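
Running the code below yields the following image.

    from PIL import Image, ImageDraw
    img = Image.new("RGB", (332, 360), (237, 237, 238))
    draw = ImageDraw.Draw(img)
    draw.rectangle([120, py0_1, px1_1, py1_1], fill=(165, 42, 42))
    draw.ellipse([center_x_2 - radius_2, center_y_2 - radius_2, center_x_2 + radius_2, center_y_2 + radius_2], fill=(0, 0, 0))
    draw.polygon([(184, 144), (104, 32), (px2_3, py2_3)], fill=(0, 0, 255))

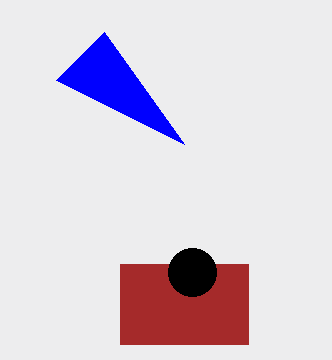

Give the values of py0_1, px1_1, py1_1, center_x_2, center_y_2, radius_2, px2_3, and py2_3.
py0_1 = 264; px1_1 = 248; py1_1 = 344; center_x_2 = 192; center_y_2 = 272; radius_2 = 24; px2_3 = 56; py2_3 = 80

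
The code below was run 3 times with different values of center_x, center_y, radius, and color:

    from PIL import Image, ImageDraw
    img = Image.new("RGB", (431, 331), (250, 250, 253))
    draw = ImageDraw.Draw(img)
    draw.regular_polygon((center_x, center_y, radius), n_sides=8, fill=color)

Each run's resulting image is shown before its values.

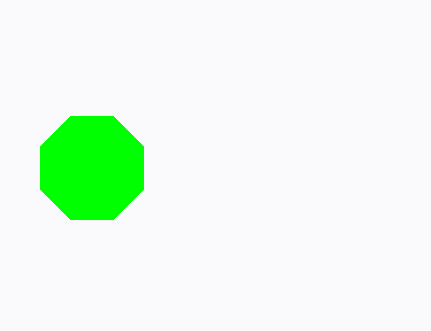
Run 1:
center_x = 92
center_y = 168
radius = 56
color = 'lime'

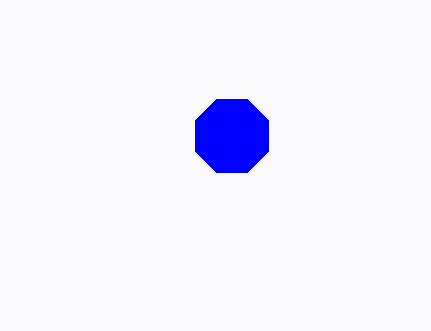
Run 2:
center_x = 232
center_y = 136
radius = 40
color = 'blue'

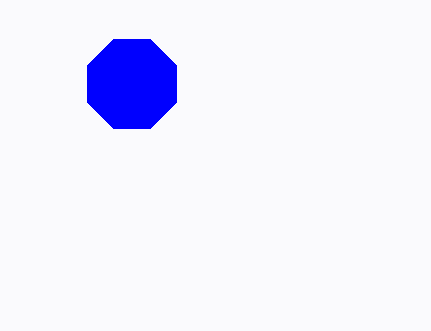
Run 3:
center_x = 132, center_y = 84, radius = 48, color = 'blue'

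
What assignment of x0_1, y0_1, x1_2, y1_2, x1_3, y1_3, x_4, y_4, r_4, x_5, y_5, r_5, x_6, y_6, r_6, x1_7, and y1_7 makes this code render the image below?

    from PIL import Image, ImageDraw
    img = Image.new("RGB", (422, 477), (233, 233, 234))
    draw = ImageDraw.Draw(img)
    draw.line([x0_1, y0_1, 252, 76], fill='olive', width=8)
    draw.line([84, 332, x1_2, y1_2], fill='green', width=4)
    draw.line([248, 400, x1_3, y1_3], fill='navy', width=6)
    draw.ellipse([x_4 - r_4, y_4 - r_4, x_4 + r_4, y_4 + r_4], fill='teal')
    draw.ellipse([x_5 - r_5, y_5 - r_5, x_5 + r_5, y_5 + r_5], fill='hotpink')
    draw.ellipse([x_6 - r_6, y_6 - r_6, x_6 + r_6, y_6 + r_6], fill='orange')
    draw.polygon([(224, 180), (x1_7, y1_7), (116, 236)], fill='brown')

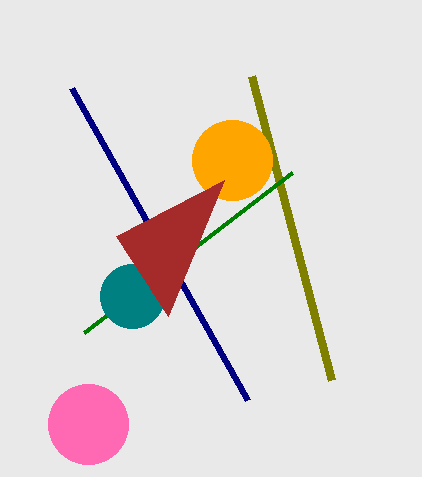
x0_1 = 332
y0_1 = 380
x1_2 = 292
y1_2 = 172
x1_3 = 72
y1_3 = 88
x_4 = 132
y_4 = 296
r_4 = 32
x_5 = 88
y_5 = 424
r_5 = 40
x_6 = 232
y_6 = 160
r_6 = 40
x1_7 = 168
y1_7 = 316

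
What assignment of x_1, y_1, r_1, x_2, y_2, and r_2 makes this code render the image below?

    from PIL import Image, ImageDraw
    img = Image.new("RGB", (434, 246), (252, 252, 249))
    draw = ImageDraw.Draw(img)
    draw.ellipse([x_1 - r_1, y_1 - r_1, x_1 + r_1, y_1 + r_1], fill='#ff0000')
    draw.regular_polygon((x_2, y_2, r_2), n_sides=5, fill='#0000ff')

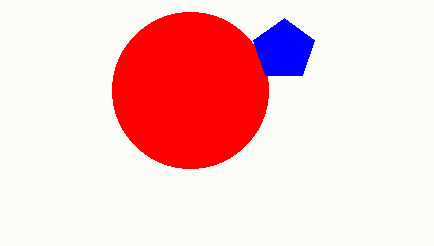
x_1 = 190; y_1 = 90; r_1 = 78; x_2 = 284; y_2 = 50; r_2 = 32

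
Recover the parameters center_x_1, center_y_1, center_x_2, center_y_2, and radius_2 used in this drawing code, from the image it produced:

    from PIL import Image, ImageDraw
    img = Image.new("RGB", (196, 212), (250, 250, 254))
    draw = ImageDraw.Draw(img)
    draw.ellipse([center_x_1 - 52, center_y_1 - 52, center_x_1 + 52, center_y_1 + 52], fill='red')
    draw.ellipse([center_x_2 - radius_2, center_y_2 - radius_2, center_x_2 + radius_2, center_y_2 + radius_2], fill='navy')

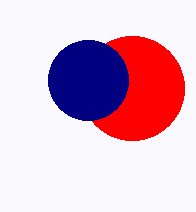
center_x_1 = 132; center_y_1 = 88; center_x_2 = 88; center_y_2 = 80; radius_2 = 40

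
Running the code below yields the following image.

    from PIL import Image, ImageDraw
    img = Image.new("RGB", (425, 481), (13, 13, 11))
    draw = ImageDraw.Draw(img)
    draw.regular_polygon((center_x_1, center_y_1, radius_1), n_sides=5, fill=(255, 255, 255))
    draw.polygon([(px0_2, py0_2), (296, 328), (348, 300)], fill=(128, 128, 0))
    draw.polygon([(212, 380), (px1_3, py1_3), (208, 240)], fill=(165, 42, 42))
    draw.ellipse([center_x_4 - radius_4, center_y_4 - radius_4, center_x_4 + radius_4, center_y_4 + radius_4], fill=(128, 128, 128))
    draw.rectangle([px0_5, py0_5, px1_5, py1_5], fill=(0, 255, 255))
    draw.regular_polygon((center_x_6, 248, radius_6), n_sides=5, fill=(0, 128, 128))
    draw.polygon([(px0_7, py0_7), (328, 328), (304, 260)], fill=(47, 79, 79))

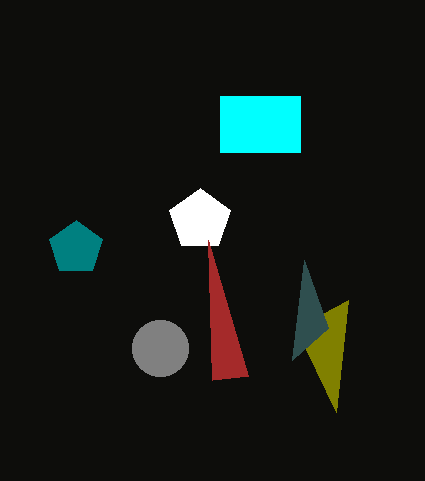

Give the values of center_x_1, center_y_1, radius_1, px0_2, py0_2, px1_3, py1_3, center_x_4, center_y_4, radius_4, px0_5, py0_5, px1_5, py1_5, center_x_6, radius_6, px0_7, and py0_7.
center_x_1 = 200
center_y_1 = 220
radius_1 = 32
px0_2 = 336
py0_2 = 412
px1_3 = 248
py1_3 = 376
center_x_4 = 160
center_y_4 = 348
radius_4 = 28
px0_5 = 220
py0_5 = 96
px1_5 = 300
py1_5 = 152
center_x_6 = 76
radius_6 = 28
px0_7 = 292
py0_7 = 360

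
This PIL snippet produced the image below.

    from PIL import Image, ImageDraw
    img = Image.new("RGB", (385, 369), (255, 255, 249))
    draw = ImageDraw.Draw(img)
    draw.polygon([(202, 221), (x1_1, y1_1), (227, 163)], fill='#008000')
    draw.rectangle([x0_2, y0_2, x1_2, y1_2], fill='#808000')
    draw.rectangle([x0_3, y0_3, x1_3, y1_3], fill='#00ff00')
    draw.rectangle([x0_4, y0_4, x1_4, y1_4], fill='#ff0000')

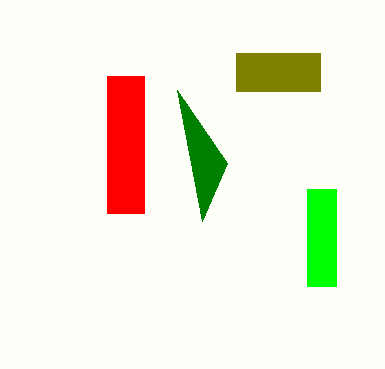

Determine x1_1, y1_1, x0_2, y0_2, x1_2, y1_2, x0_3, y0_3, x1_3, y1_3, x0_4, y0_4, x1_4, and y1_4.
x1_1 = 177
y1_1 = 90
x0_2 = 236
y0_2 = 53
x1_2 = 320
y1_2 = 91
x0_3 = 307
y0_3 = 189
x1_3 = 336
y1_3 = 286
x0_4 = 107
y0_4 = 76
x1_4 = 144
y1_4 = 213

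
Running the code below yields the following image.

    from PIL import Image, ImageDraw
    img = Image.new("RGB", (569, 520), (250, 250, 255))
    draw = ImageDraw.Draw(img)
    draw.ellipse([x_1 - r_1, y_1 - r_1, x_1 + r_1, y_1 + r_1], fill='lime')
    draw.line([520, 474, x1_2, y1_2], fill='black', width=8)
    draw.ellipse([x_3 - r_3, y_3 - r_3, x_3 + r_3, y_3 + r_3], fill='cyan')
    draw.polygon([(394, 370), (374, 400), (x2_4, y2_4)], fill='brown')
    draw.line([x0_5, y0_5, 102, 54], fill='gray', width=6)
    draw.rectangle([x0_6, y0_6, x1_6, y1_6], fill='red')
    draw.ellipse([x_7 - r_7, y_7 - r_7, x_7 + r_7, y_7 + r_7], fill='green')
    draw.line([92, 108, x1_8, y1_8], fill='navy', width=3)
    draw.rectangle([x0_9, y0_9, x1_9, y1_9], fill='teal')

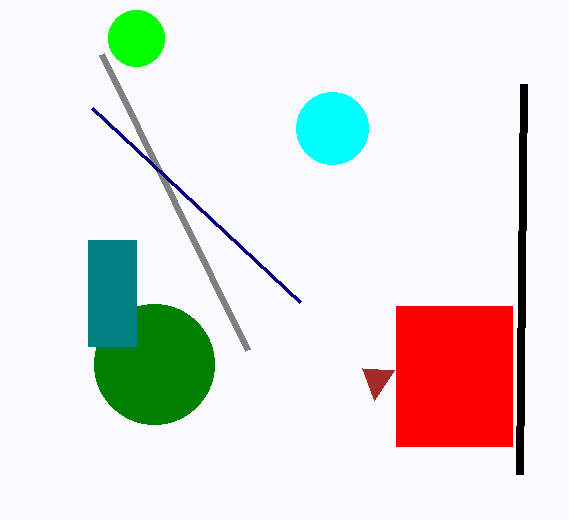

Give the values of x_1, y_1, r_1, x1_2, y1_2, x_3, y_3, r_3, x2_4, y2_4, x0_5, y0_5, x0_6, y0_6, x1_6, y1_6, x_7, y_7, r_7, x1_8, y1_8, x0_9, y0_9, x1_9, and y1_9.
x_1 = 136; y_1 = 38; r_1 = 28; x1_2 = 524; y1_2 = 84; x_3 = 332; y_3 = 128; r_3 = 36; x2_4 = 362; y2_4 = 368; x0_5 = 248; y0_5 = 350; x0_6 = 396; y0_6 = 306; x1_6 = 512; y1_6 = 446; x_7 = 154; y_7 = 364; r_7 = 60; x1_8 = 300; y1_8 = 302; x0_9 = 88; y0_9 = 240; x1_9 = 136; y1_9 = 346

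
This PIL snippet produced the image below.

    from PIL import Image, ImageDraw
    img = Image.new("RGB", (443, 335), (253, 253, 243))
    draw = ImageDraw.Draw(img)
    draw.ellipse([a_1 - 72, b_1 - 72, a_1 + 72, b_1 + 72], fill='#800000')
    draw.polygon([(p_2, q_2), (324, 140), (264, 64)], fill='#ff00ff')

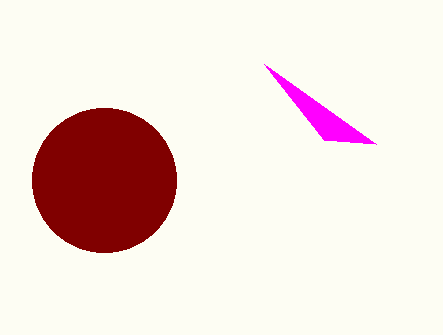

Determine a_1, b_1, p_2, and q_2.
a_1 = 104
b_1 = 180
p_2 = 376
q_2 = 144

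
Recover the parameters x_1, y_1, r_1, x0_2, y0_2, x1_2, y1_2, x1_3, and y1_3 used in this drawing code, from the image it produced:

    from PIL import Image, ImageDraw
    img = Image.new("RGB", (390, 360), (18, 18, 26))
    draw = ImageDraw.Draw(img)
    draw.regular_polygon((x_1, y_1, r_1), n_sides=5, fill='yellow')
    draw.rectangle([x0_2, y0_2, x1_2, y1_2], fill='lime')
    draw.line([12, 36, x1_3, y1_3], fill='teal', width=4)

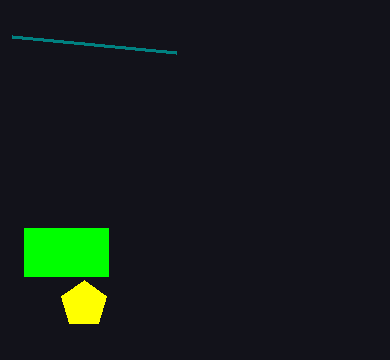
x_1 = 84, y_1 = 304, r_1 = 24, x0_2 = 24, y0_2 = 228, x1_2 = 108, y1_2 = 276, x1_3 = 176, y1_3 = 52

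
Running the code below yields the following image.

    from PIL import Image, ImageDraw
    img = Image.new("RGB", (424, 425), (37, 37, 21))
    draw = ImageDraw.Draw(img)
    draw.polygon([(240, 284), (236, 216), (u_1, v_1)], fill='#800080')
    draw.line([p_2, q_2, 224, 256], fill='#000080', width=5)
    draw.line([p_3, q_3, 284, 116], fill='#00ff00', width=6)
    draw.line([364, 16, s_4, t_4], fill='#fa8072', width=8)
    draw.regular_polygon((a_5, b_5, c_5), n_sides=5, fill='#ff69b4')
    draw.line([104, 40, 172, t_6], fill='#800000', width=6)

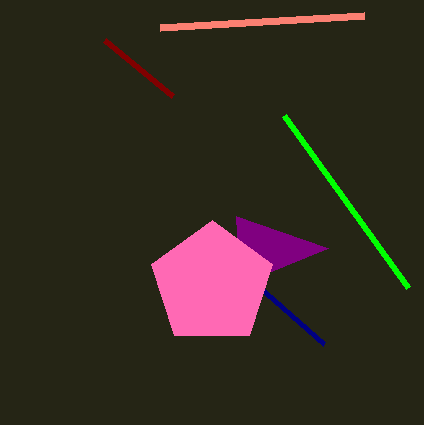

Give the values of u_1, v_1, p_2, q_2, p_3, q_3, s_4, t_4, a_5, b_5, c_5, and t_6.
u_1 = 328, v_1 = 248, p_2 = 324, q_2 = 344, p_3 = 408, q_3 = 288, s_4 = 160, t_4 = 28, a_5 = 212, b_5 = 284, c_5 = 64, t_6 = 96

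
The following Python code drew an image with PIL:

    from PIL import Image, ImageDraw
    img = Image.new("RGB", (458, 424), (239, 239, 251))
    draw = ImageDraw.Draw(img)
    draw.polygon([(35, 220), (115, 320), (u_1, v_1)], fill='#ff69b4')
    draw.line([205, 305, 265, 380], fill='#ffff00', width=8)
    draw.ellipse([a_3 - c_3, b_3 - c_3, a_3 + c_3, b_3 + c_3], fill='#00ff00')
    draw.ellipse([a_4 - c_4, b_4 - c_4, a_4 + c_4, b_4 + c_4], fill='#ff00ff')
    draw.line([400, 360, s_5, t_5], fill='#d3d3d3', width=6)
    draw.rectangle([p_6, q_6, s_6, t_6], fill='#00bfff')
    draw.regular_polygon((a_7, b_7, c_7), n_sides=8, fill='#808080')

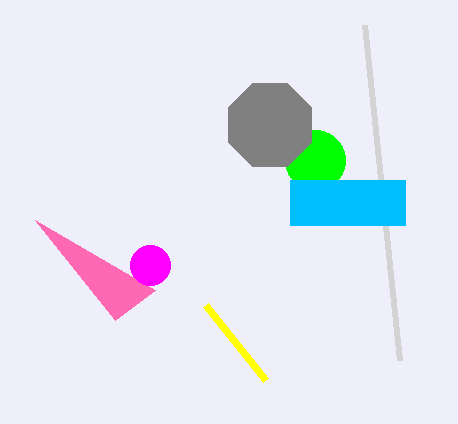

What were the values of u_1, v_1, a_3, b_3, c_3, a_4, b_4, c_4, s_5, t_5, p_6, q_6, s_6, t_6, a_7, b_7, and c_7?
u_1 = 155; v_1 = 290; a_3 = 315; b_3 = 160; c_3 = 30; a_4 = 150; b_4 = 265; c_4 = 20; s_5 = 365; t_5 = 25; p_6 = 290; q_6 = 180; s_6 = 405; t_6 = 225; a_7 = 270; b_7 = 125; c_7 = 45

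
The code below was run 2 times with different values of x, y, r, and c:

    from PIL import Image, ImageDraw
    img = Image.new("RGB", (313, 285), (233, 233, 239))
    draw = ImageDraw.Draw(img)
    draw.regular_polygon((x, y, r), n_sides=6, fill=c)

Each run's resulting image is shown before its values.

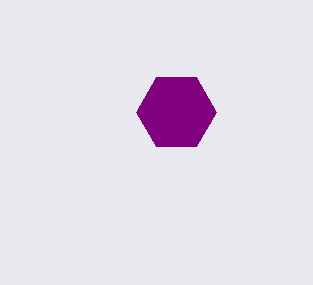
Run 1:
x = 176
y = 112
r = 40
c = 'purple'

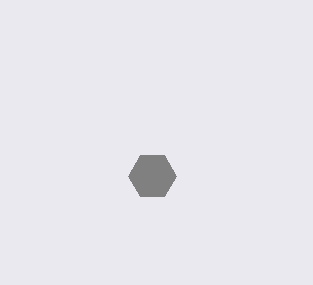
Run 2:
x = 152; y = 176; r = 24; c = 'gray'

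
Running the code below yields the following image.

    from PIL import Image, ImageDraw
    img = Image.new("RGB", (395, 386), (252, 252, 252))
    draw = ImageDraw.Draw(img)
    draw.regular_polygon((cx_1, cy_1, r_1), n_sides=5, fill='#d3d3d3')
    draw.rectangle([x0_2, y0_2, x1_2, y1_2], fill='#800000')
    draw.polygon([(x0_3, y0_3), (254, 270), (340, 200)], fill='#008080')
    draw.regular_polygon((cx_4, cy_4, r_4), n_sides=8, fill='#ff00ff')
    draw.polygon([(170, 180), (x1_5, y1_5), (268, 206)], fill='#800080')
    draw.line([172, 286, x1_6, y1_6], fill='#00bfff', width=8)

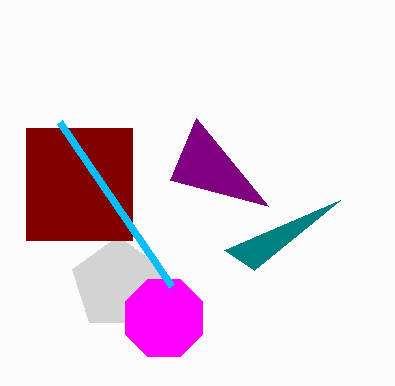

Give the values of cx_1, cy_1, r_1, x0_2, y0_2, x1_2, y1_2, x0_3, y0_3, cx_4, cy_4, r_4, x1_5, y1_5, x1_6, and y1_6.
cx_1 = 118, cy_1 = 284, r_1 = 48, x0_2 = 26, y0_2 = 128, x1_2 = 132, y1_2 = 240, x0_3 = 224, y0_3 = 250, cx_4 = 164, cy_4 = 318, r_4 = 42, x1_5 = 196, y1_5 = 118, x1_6 = 60, y1_6 = 122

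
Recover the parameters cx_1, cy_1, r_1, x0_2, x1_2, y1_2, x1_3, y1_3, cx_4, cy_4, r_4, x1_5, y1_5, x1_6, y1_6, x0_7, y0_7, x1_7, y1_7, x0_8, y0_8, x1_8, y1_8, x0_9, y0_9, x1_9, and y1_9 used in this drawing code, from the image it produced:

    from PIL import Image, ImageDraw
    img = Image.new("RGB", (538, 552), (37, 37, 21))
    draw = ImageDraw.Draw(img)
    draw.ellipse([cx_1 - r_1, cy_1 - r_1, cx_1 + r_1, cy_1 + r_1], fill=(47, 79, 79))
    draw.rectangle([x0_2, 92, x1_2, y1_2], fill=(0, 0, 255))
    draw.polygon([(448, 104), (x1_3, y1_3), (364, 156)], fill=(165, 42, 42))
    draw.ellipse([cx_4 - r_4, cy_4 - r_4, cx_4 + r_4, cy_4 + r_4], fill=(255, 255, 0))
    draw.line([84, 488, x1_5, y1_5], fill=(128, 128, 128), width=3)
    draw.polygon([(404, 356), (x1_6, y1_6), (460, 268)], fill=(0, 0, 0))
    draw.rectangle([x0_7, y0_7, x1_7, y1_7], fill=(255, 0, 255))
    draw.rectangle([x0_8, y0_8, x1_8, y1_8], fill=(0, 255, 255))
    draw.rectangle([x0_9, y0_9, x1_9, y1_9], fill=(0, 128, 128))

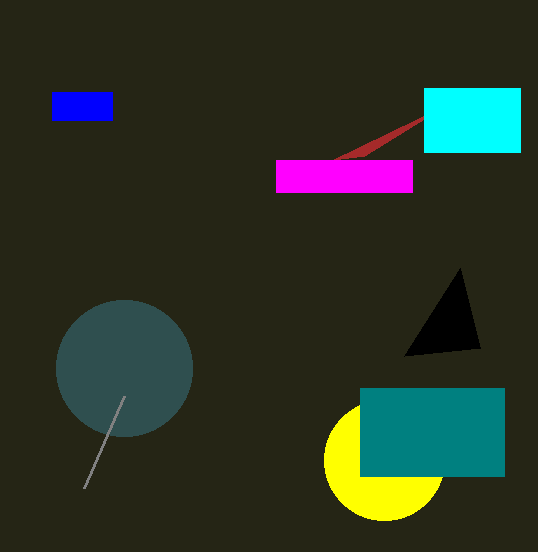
cx_1 = 124; cy_1 = 368; r_1 = 68; x0_2 = 52; x1_2 = 112; y1_2 = 120; x1_3 = 332; y1_3 = 160; cx_4 = 384; cy_4 = 460; r_4 = 60; x1_5 = 124; y1_5 = 396; x1_6 = 480; y1_6 = 348; x0_7 = 276; y0_7 = 160; x1_7 = 412; y1_7 = 192; x0_8 = 424; y0_8 = 88; x1_8 = 520; y1_8 = 152; x0_9 = 360; y0_9 = 388; x1_9 = 504; y1_9 = 476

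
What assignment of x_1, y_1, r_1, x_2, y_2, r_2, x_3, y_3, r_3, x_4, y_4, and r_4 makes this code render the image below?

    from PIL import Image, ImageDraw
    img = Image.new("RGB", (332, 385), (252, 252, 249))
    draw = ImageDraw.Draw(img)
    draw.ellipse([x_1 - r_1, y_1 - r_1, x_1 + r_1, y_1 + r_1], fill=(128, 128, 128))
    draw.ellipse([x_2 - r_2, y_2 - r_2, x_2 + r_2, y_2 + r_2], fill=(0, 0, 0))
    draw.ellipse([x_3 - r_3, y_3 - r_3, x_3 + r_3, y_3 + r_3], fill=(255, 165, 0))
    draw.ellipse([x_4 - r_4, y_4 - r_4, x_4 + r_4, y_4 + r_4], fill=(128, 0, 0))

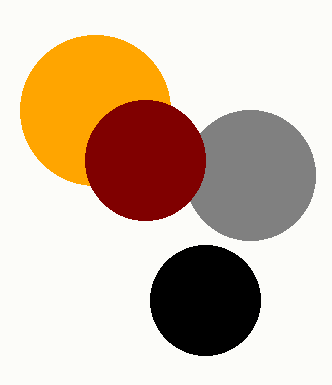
x_1 = 250, y_1 = 175, r_1 = 65, x_2 = 205, y_2 = 300, r_2 = 55, x_3 = 95, y_3 = 110, r_3 = 75, x_4 = 145, y_4 = 160, r_4 = 60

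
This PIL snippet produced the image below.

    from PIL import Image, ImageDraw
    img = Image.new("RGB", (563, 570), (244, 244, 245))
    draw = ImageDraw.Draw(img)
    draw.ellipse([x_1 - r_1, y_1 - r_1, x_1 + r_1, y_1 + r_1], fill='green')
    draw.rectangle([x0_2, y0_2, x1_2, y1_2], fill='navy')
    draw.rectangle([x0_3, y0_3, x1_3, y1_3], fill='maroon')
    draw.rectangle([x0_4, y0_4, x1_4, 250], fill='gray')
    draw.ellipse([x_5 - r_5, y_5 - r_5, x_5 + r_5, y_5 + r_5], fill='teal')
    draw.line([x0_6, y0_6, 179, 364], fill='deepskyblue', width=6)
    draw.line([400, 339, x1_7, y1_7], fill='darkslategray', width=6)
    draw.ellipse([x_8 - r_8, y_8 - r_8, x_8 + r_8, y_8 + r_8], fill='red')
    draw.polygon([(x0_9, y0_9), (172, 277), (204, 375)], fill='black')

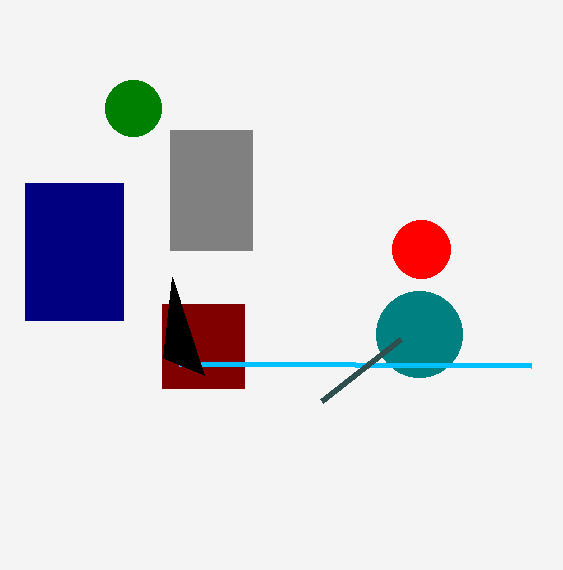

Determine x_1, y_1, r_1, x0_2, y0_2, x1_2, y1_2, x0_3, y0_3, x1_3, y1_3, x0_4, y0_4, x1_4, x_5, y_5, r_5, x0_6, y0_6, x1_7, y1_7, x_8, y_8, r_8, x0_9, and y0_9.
x_1 = 133, y_1 = 108, r_1 = 28, x0_2 = 25, y0_2 = 183, x1_2 = 123, y1_2 = 320, x0_3 = 162, y0_3 = 304, x1_3 = 244, y1_3 = 388, x0_4 = 170, y0_4 = 130, x1_4 = 252, x_5 = 419, y_5 = 334, r_5 = 43, x0_6 = 531, y0_6 = 366, x1_7 = 321, y1_7 = 401, x_8 = 421, y_8 = 249, r_8 = 29, x0_9 = 163, y0_9 = 358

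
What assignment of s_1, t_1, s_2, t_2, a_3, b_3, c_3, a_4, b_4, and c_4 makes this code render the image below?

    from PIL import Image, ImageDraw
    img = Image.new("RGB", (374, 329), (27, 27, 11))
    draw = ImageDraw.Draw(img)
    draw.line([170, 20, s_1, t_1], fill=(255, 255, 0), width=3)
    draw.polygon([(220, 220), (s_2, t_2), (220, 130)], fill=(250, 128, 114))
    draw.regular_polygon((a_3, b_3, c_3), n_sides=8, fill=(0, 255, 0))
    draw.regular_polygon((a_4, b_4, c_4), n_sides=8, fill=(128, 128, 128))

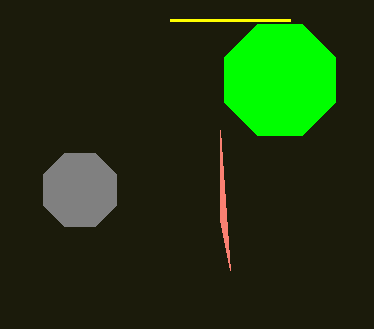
s_1 = 290; t_1 = 20; s_2 = 230; t_2 = 270; a_3 = 280; b_3 = 80; c_3 = 60; a_4 = 80; b_4 = 190; c_4 = 40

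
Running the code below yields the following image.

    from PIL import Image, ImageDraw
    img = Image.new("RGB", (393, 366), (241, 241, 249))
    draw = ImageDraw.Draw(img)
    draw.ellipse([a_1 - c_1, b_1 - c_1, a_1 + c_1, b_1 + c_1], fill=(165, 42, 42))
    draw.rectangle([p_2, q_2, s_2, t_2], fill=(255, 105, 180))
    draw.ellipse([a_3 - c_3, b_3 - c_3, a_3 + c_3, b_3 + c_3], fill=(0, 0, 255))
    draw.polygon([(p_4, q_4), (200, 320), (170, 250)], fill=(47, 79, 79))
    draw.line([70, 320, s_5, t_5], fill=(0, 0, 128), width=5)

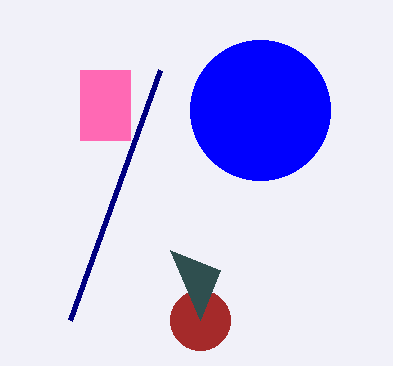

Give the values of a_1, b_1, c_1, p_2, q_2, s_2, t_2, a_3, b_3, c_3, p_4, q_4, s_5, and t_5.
a_1 = 200
b_1 = 320
c_1 = 30
p_2 = 80
q_2 = 70
s_2 = 130
t_2 = 140
a_3 = 260
b_3 = 110
c_3 = 70
p_4 = 220
q_4 = 270
s_5 = 160
t_5 = 70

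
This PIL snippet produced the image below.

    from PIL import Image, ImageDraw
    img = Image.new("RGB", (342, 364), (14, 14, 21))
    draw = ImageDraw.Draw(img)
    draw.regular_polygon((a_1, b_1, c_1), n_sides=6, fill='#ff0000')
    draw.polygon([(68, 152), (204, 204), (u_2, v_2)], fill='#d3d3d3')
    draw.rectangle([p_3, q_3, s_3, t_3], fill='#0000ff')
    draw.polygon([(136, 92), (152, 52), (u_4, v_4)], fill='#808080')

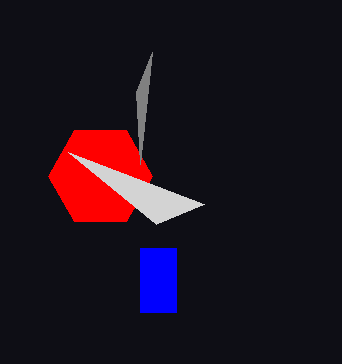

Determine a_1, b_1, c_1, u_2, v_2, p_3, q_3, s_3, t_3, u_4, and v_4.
a_1 = 100, b_1 = 176, c_1 = 52, u_2 = 156, v_2 = 224, p_3 = 140, q_3 = 248, s_3 = 176, t_3 = 312, u_4 = 140, v_4 = 164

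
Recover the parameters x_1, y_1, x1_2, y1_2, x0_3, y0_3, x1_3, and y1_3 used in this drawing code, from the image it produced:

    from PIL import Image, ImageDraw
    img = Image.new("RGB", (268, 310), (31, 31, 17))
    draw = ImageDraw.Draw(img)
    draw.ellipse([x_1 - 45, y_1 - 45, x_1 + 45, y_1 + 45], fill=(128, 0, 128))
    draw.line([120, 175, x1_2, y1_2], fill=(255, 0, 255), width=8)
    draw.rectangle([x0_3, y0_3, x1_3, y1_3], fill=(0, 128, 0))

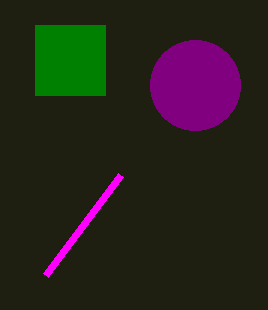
x_1 = 195; y_1 = 85; x1_2 = 45; y1_2 = 275; x0_3 = 35; y0_3 = 25; x1_3 = 105; y1_3 = 95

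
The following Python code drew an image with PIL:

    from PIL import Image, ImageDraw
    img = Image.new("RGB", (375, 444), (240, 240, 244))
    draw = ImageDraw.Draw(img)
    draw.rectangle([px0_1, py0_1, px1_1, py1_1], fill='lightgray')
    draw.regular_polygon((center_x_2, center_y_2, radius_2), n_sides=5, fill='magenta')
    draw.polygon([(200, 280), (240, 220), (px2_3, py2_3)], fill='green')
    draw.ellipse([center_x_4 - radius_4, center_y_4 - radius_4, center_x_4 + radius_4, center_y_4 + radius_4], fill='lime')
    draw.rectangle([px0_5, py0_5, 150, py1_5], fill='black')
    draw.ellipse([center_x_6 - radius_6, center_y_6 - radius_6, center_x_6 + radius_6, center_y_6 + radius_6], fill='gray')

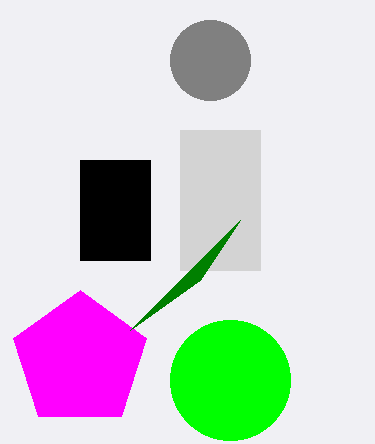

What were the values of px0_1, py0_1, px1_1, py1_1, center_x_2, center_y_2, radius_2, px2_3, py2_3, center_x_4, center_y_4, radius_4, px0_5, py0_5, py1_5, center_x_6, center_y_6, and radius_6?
px0_1 = 180
py0_1 = 130
px1_1 = 260
py1_1 = 270
center_x_2 = 80
center_y_2 = 360
radius_2 = 70
px2_3 = 130
py2_3 = 330
center_x_4 = 230
center_y_4 = 380
radius_4 = 60
px0_5 = 80
py0_5 = 160
py1_5 = 260
center_x_6 = 210
center_y_6 = 60
radius_6 = 40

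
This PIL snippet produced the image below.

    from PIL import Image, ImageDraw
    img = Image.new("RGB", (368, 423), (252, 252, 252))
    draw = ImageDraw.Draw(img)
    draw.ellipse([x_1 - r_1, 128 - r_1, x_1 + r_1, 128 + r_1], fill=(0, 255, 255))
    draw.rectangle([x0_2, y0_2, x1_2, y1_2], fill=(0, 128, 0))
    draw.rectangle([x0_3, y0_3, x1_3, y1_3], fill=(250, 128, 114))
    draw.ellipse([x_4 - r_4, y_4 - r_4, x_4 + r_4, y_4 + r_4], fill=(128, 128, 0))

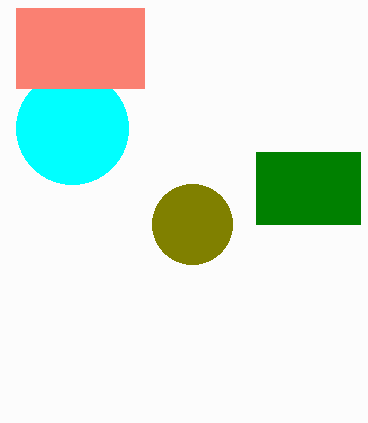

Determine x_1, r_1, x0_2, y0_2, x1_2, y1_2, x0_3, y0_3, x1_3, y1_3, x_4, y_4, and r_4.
x_1 = 72, r_1 = 56, x0_2 = 256, y0_2 = 152, x1_2 = 360, y1_2 = 224, x0_3 = 16, y0_3 = 8, x1_3 = 144, y1_3 = 88, x_4 = 192, y_4 = 224, r_4 = 40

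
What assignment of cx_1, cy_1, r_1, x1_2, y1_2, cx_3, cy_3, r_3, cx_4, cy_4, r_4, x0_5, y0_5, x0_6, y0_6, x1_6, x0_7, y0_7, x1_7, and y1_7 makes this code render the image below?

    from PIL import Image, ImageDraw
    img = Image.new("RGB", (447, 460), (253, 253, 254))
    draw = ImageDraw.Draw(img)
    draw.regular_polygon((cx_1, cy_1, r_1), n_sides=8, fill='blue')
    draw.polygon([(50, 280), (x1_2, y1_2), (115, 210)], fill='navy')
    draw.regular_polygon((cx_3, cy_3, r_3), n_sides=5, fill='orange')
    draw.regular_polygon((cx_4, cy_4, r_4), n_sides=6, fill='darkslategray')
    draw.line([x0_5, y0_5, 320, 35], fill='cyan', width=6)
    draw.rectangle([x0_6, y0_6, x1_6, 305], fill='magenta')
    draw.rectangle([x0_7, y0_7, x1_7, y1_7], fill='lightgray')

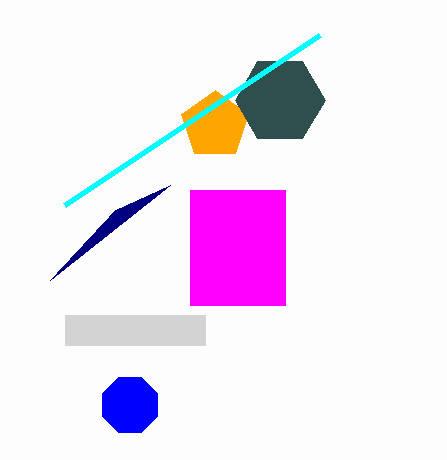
cx_1 = 130
cy_1 = 405
r_1 = 30
x1_2 = 170
y1_2 = 185
cx_3 = 215
cy_3 = 125
r_3 = 35
cx_4 = 280
cy_4 = 100
r_4 = 45
x0_5 = 65
y0_5 = 205
x0_6 = 190
y0_6 = 190
x1_6 = 285
x0_7 = 65
y0_7 = 315
x1_7 = 205
y1_7 = 345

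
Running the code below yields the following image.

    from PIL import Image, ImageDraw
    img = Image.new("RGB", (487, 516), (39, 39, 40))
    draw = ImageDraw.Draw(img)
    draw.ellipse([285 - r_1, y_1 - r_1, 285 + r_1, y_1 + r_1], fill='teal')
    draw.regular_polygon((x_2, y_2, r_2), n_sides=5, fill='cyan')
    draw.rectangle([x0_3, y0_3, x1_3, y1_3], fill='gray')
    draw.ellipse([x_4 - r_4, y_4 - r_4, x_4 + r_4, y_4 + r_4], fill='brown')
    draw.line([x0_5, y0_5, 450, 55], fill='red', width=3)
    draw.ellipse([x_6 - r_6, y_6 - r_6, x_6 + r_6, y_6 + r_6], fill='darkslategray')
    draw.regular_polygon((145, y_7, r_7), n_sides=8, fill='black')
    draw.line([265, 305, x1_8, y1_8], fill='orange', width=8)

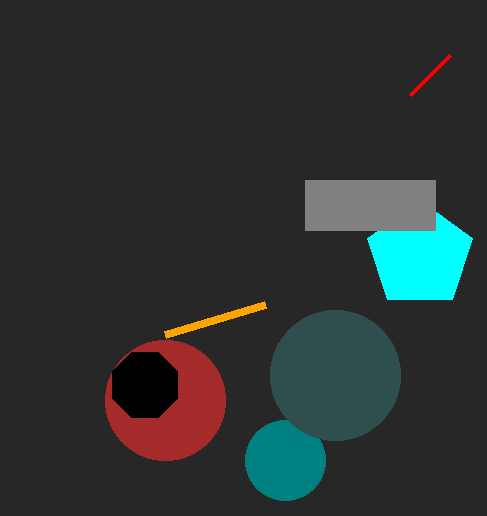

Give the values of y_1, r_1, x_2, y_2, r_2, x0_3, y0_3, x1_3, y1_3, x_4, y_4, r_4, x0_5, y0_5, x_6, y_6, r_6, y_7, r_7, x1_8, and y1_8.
y_1 = 460, r_1 = 40, x_2 = 420, y_2 = 255, r_2 = 55, x0_3 = 305, y0_3 = 180, x1_3 = 435, y1_3 = 230, x_4 = 165, y_4 = 400, r_4 = 60, x0_5 = 410, y0_5 = 95, x_6 = 335, y_6 = 375, r_6 = 65, y_7 = 385, r_7 = 35, x1_8 = 165, y1_8 = 335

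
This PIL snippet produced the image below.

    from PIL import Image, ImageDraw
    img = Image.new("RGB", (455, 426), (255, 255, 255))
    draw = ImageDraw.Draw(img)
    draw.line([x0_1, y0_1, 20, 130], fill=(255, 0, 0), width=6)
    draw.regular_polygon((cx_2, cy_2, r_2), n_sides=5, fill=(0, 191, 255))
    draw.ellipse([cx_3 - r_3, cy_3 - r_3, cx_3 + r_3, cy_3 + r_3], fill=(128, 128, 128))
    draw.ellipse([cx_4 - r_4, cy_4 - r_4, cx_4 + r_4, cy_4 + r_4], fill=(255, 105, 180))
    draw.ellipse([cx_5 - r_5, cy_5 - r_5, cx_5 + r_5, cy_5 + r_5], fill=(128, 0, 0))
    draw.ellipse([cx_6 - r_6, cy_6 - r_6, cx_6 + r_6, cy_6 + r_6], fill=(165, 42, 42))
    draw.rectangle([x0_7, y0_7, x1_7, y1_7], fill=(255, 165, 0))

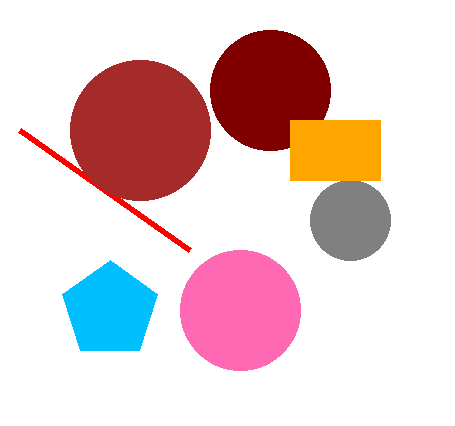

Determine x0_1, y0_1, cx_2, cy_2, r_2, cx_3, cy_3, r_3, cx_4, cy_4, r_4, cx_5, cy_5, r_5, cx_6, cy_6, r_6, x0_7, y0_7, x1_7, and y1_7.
x0_1 = 190; y0_1 = 250; cx_2 = 110; cy_2 = 310; r_2 = 50; cx_3 = 350; cy_3 = 220; r_3 = 40; cx_4 = 240; cy_4 = 310; r_4 = 60; cx_5 = 270; cy_5 = 90; r_5 = 60; cx_6 = 140; cy_6 = 130; r_6 = 70; x0_7 = 290; y0_7 = 120; x1_7 = 380; y1_7 = 180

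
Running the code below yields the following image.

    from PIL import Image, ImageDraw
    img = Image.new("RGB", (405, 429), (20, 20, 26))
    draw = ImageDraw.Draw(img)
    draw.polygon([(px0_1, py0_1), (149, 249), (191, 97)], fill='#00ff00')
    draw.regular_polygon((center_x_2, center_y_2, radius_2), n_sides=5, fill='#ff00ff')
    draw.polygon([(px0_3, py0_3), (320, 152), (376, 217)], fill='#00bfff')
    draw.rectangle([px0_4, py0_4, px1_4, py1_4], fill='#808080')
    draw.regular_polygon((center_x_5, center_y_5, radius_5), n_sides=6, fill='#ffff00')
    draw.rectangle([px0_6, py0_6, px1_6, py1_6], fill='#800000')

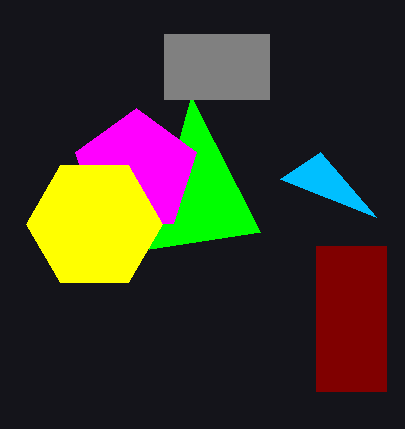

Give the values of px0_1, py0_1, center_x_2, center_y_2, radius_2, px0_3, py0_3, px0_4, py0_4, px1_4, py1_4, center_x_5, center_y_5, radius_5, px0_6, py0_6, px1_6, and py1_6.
px0_1 = 260
py0_1 = 232
center_x_2 = 136
center_y_2 = 172
radius_2 = 64
px0_3 = 280
py0_3 = 179
px0_4 = 164
py0_4 = 34
px1_4 = 269
py1_4 = 99
center_x_5 = 94
center_y_5 = 224
radius_5 = 68
px0_6 = 316
py0_6 = 246
px1_6 = 386
py1_6 = 391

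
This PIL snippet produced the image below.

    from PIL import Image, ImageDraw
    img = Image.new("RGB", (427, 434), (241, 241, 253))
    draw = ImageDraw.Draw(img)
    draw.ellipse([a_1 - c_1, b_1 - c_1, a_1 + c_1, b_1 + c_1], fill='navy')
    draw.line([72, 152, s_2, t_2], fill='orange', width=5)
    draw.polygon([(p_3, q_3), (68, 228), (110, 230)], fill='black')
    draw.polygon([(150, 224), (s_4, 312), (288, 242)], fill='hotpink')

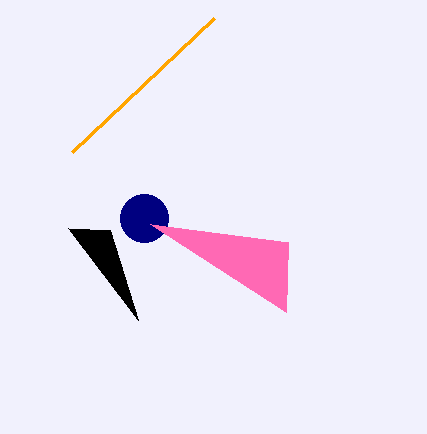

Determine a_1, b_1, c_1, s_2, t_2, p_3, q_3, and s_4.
a_1 = 144, b_1 = 218, c_1 = 24, s_2 = 214, t_2 = 18, p_3 = 138, q_3 = 320, s_4 = 286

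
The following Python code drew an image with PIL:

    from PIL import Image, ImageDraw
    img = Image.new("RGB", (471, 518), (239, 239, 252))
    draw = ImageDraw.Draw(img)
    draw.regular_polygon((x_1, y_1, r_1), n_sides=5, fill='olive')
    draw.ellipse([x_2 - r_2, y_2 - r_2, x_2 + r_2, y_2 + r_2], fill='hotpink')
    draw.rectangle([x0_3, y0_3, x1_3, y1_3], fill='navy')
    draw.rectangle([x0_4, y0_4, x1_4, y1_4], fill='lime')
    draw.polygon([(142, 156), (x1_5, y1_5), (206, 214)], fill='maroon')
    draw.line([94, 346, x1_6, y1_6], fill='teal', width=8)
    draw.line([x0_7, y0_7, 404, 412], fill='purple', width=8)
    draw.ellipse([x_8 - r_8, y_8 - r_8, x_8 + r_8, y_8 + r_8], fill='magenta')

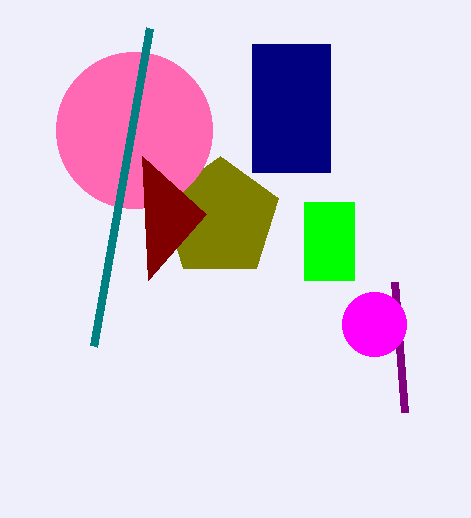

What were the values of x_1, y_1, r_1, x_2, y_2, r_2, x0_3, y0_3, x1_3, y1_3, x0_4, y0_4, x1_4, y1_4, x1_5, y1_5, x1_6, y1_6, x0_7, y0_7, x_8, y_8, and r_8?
x_1 = 220
y_1 = 218
r_1 = 62
x_2 = 134
y_2 = 130
r_2 = 78
x0_3 = 252
y0_3 = 44
x1_3 = 330
y1_3 = 172
x0_4 = 304
y0_4 = 202
x1_4 = 354
y1_4 = 280
x1_5 = 148
y1_5 = 280
x1_6 = 150
y1_6 = 28
x0_7 = 394
y0_7 = 282
x_8 = 374
y_8 = 324
r_8 = 32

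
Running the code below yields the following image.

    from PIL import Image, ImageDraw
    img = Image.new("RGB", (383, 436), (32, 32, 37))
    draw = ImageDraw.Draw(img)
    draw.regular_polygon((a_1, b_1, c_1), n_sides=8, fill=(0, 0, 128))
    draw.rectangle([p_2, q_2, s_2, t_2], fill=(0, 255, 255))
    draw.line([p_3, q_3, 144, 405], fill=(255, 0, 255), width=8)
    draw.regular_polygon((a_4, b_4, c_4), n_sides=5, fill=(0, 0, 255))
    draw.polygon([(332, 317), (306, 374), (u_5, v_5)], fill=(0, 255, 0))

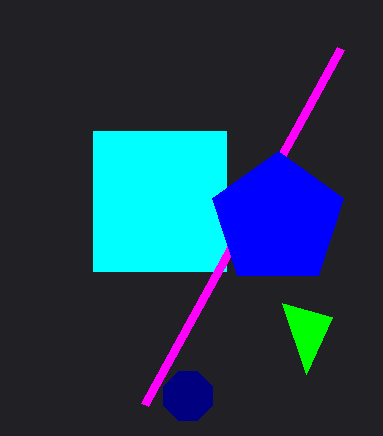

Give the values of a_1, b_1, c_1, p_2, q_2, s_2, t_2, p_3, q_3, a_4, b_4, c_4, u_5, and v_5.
a_1 = 188; b_1 = 396; c_1 = 26; p_2 = 93; q_2 = 131; s_2 = 226; t_2 = 271; p_3 = 340; q_3 = 49; a_4 = 278; b_4 = 220; c_4 = 69; u_5 = 282; v_5 = 303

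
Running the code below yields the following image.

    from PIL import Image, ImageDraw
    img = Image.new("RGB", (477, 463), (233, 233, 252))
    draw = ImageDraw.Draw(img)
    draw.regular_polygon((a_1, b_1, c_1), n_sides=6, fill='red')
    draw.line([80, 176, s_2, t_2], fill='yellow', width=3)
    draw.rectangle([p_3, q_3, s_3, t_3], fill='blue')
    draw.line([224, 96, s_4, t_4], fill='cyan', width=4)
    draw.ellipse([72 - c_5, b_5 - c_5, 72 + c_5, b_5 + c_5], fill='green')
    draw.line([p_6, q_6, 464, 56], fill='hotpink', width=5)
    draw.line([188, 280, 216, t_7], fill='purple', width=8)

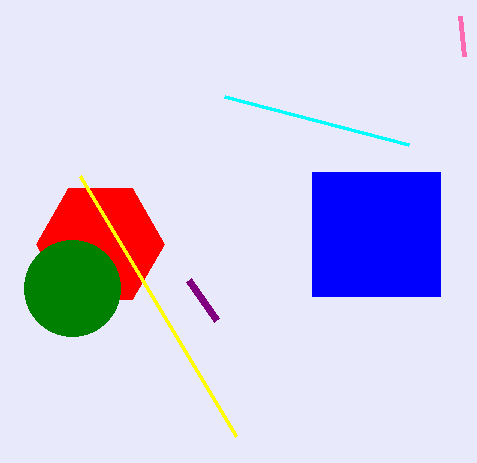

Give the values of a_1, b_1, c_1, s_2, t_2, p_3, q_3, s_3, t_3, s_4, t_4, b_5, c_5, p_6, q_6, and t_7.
a_1 = 100; b_1 = 244; c_1 = 64; s_2 = 236; t_2 = 436; p_3 = 312; q_3 = 172; s_3 = 440; t_3 = 296; s_4 = 408; t_4 = 144; b_5 = 288; c_5 = 48; p_6 = 460; q_6 = 16; t_7 = 320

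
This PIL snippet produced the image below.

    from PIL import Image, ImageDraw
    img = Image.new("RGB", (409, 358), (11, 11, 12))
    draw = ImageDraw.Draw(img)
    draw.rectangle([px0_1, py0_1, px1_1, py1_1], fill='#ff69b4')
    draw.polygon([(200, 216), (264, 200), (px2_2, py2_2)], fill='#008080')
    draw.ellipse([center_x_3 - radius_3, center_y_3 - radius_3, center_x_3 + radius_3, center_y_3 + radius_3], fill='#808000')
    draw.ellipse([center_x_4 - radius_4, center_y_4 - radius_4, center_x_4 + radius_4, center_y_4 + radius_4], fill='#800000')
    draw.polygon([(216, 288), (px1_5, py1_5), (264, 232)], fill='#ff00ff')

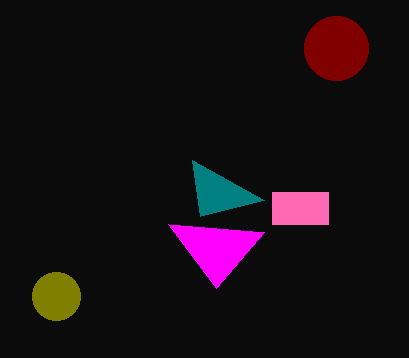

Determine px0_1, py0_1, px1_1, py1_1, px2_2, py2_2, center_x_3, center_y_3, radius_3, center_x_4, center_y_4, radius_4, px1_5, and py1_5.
px0_1 = 272
py0_1 = 192
px1_1 = 328
py1_1 = 224
px2_2 = 192
py2_2 = 160
center_x_3 = 56
center_y_3 = 296
radius_3 = 24
center_x_4 = 336
center_y_4 = 48
radius_4 = 32
px1_5 = 168
py1_5 = 224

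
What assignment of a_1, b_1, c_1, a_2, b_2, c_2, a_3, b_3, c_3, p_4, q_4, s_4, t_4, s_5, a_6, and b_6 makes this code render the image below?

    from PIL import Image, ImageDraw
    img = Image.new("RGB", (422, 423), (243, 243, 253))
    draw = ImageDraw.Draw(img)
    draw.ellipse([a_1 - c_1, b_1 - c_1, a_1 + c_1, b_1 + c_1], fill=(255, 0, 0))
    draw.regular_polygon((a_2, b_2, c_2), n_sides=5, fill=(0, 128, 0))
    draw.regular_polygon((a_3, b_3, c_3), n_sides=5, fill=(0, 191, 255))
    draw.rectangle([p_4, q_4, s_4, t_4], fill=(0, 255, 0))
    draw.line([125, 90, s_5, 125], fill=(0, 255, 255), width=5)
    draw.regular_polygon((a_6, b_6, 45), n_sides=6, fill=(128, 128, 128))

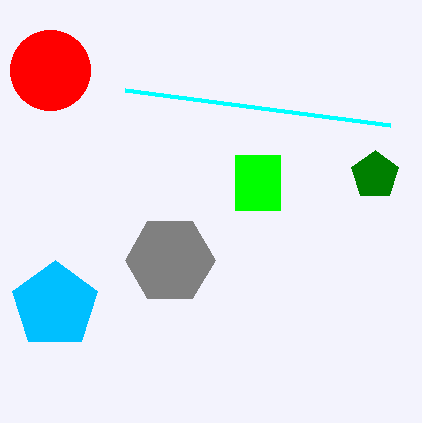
a_1 = 50; b_1 = 70; c_1 = 40; a_2 = 375; b_2 = 175; c_2 = 25; a_3 = 55; b_3 = 305; c_3 = 45; p_4 = 235; q_4 = 155; s_4 = 280; t_4 = 210; s_5 = 390; a_6 = 170; b_6 = 260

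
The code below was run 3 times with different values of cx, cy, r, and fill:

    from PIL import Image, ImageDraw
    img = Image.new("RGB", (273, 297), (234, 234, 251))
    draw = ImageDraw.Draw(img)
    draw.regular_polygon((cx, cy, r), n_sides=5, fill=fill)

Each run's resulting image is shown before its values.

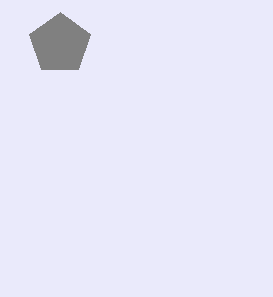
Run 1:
cx = 60; cy = 44; r = 32; fill = 'gray'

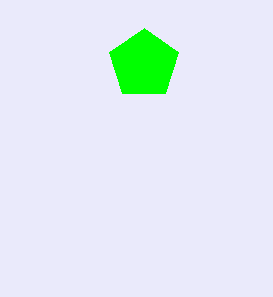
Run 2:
cx = 144; cy = 64; r = 36; fill = 'lime'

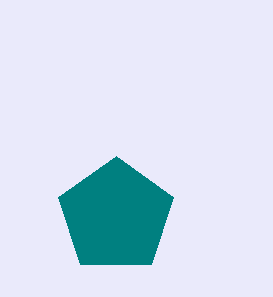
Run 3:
cx = 116
cy = 216
r = 60
fill = 'teal'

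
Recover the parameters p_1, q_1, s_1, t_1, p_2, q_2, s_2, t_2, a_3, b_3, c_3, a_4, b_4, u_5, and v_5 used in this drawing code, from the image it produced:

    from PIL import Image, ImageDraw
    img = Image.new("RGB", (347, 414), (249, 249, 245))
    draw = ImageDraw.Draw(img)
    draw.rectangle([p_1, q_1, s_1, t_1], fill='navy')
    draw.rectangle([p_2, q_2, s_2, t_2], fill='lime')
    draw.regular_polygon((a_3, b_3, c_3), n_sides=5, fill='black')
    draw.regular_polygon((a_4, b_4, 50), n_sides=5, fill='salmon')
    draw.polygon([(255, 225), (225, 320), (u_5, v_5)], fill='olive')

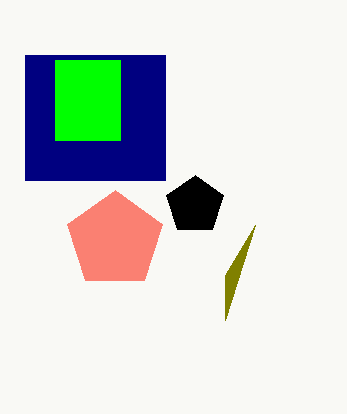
p_1 = 25, q_1 = 55, s_1 = 165, t_1 = 180, p_2 = 55, q_2 = 60, s_2 = 120, t_2 = 140, a_3 = 195, b_3 = 205, c_3 = 30, a_4 = 115, b_4 = 240, u_5 = 225, v_5 = 275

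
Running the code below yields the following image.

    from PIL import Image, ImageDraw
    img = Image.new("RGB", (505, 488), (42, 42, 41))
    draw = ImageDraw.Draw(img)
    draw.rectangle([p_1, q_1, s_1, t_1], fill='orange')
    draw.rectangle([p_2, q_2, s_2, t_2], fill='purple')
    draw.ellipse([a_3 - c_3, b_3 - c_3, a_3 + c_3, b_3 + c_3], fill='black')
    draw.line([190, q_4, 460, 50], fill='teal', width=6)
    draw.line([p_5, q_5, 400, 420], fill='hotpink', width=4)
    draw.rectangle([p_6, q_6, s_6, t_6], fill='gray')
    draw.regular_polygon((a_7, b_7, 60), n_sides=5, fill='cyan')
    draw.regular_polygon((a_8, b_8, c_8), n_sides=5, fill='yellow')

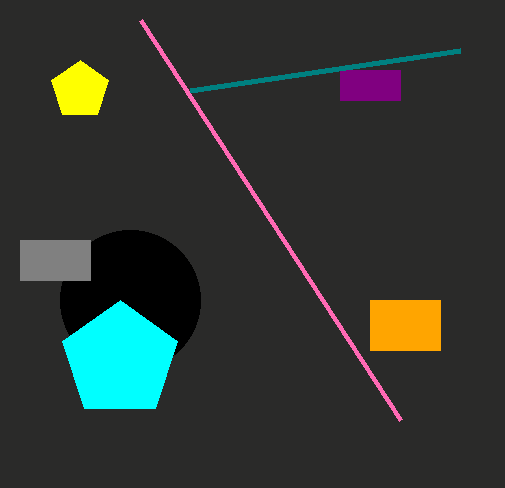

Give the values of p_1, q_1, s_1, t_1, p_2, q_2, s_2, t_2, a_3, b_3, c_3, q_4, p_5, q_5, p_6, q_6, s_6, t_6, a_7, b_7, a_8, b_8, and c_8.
p_1 = 370
q_1 = 300
s_1 = 440
t_1 = 350
p_2 = 340
q_2 = 70
s_2 = 400
t_2 = 100
a_3 = 130
b_3 = 300
c_3 = 70
q_4 = 90
p_5 = 140
q_5 = 20
p_6 = 20
q_6 = 240
s_6 = 90
t_6 = 280
a_7 = 120
b_7 = 360
a_8 = 80
b_8 = 90
c_8 = 30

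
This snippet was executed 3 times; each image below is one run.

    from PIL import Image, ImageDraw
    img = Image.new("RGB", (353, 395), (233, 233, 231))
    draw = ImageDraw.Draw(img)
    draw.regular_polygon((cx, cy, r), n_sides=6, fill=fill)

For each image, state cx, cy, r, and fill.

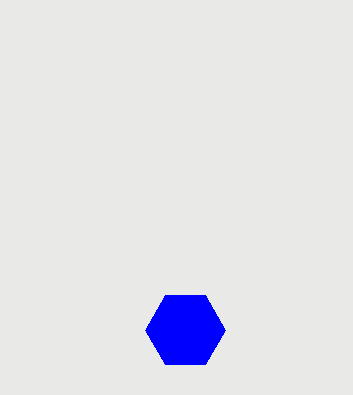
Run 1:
cx = 185
cy = 330
r = 40
fill = 'blue'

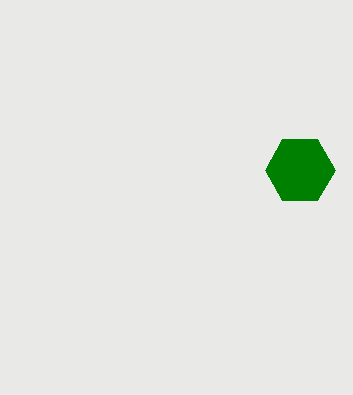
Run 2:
cx = 300; cy = 170; r = 35; fill = 'green'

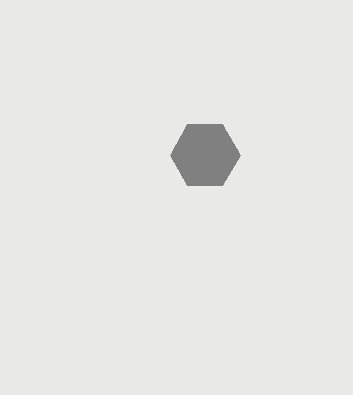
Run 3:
cx = 205, cy = 155, r = 35, fill = 'gray'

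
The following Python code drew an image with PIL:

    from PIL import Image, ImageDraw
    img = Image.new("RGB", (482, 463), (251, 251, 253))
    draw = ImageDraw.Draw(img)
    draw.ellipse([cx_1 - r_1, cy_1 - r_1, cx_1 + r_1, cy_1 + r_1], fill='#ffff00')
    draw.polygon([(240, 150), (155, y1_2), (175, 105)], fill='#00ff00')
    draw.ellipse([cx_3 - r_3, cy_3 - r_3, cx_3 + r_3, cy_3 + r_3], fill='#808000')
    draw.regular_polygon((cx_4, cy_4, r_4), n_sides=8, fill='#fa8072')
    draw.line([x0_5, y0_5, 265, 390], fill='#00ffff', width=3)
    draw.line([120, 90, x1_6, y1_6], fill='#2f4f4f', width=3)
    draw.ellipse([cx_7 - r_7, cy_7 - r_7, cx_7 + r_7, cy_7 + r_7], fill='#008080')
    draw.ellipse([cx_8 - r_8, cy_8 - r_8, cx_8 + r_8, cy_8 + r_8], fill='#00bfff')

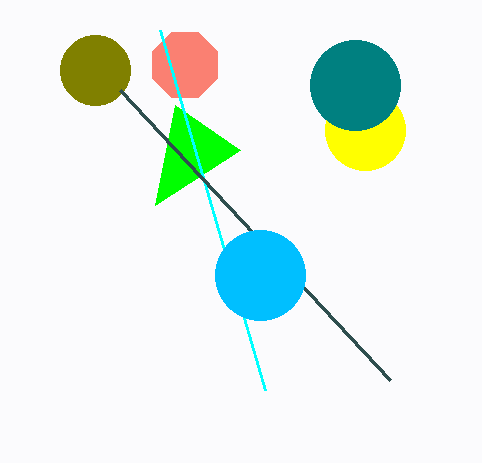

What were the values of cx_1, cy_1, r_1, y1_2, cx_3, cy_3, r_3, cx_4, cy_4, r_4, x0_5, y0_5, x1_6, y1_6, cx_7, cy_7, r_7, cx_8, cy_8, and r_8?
cx_1 = 365, cy_1 = 130, r_1 = 40, y1_2 = 205, cx_3 = 95, cy_3 = 70, r_3 = 35, cx_4 = 185, cy_4 = 65, r_4 = 35, x0_5 = 160, y0_5 = 30, x1_6 = 390, y1_6 = 380, cx_7 = 355, cy_7 = 85, r_7 = 45, cx_8 = 260, cy_8 = 275, r_8 = 45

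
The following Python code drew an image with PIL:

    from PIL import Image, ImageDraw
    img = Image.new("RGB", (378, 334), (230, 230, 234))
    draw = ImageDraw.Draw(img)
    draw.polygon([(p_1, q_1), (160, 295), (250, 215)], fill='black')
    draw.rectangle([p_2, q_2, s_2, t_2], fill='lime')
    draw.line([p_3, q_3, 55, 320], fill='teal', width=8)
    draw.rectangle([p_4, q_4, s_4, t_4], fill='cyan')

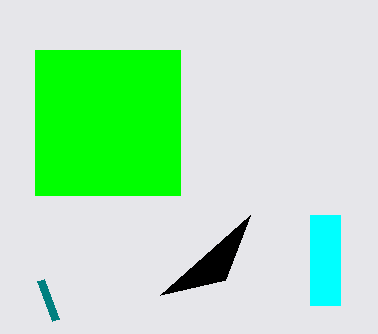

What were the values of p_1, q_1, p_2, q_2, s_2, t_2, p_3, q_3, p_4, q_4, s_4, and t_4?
p_1 = 225
q_1 = 280
p_2 = 35
q_2 = 50
s_2 = 180
t_2 = 195
p_3 = 40
q_3 = 280
p_4 = 310
q_4 = 215
s_4 = 340
t_4 = 305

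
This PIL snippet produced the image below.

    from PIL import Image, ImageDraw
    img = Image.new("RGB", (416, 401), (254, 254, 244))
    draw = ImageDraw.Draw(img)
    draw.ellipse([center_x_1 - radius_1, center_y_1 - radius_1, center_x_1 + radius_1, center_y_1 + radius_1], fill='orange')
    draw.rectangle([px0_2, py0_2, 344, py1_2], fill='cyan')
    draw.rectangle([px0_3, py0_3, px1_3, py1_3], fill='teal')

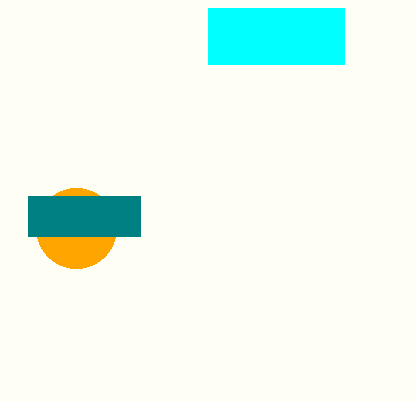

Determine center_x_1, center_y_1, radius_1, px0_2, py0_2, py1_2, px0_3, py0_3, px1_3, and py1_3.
center_x_1 = 76, center_y_1 = 228, radius_1 = 40, px0_2 = 208, py0_2 = 8, py1_2 = 64, px0_3 = 28, py0_3 = 196, px1_3 = 140, py1_3 = 236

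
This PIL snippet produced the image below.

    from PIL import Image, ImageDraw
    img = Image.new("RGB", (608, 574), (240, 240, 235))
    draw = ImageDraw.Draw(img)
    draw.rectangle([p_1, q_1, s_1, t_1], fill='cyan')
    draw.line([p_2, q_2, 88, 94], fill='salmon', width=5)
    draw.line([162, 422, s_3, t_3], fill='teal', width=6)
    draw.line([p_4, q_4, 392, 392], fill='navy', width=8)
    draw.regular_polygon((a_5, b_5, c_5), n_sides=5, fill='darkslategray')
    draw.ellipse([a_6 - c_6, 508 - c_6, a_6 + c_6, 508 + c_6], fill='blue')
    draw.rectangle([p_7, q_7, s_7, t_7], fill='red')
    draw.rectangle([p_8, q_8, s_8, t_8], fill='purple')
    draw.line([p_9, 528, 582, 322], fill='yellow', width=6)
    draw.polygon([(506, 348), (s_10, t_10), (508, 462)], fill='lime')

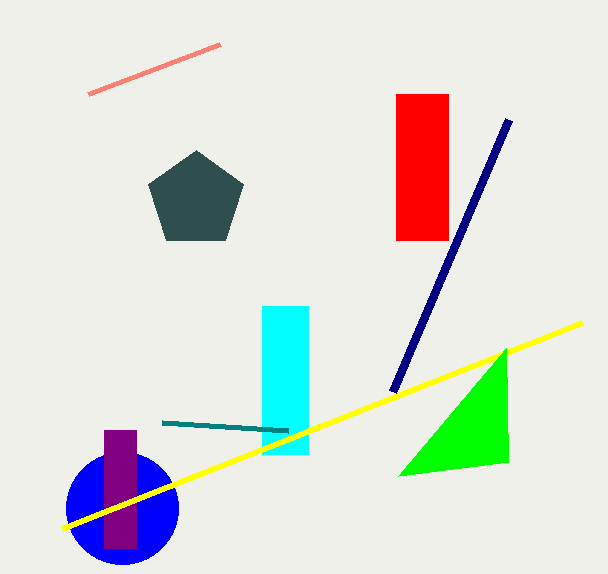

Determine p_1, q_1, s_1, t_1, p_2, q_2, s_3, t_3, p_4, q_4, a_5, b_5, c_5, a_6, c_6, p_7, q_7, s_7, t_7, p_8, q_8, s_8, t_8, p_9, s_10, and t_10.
p_1 = 262
q_1 = 306
s_1 = 308
t_1 = 454
p_2 = 220
q_2 = 44
s_3 = 288
t_3 = 430
p_4 = 508
q_4 = 120
a_5 = 196
b_5 = 200
c_5 = 50
a_6 = 122
c_6 = 56
p_7 = 396
q_7 = 94
s_7 = 448
t_7 = 240
p_8 = 104
q_8 = 430
s_8 = 136
t_8 = 548
p_9 = 62
s_10 = 398
t_10 = 476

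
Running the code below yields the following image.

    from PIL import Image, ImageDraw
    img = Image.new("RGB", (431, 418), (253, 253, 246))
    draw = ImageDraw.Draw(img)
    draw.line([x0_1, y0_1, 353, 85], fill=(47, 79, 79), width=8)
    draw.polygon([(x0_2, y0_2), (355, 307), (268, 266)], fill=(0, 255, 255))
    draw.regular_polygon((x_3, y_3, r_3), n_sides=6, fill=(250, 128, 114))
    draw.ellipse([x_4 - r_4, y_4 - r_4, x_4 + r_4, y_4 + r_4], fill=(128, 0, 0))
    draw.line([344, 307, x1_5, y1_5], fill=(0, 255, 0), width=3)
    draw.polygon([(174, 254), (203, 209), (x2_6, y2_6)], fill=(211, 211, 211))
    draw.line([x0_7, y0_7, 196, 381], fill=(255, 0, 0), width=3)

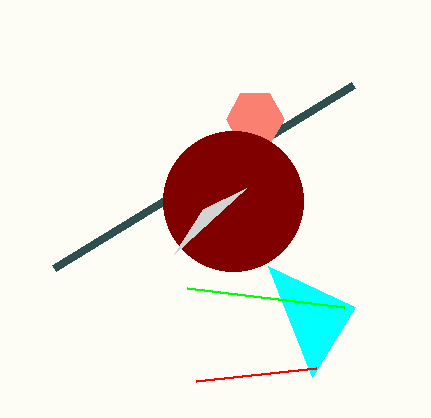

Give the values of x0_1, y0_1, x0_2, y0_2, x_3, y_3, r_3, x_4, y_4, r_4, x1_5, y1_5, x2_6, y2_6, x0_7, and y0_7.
x0_1 = 54
y0_1 = 268
x0_2 = 312
y0_2 = 377
x_3 = 255
y_3 = 119
r_3 = 29
x_4 = 233
y_4 = 201
r_4 = 70
x1_5 = 187
y1_5 = 288
x2_6 = 246
y2_6 = 188
x0_7 = 316
y0_7 = 368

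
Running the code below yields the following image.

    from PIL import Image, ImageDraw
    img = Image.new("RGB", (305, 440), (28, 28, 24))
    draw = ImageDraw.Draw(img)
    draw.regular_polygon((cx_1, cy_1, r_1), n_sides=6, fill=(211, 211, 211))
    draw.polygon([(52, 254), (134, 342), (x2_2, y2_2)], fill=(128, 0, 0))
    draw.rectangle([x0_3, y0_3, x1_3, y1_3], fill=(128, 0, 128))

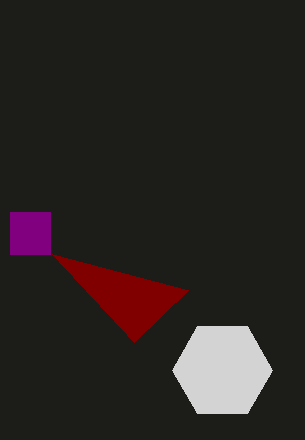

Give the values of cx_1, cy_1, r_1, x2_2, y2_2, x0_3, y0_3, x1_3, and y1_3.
cx_1 = 222; cy_1 = 370; r_1 = 50; x2_2 = 188; y2_2 = 290; x0_3 = 10; y0_3 = 212; x1_3 = 50; y1_3 = 254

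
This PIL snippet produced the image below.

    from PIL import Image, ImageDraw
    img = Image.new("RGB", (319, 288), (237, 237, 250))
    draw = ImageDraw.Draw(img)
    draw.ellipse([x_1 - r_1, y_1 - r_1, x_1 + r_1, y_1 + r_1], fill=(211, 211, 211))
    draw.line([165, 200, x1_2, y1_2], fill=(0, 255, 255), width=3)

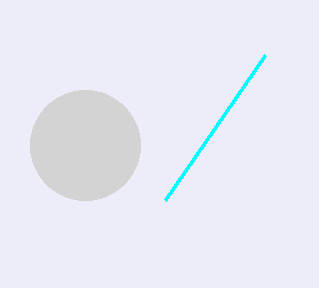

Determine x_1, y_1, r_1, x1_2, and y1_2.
x_1 = 85; y_1 = 145; r_1 = 55; x1_2 = 265; y1_2 = 55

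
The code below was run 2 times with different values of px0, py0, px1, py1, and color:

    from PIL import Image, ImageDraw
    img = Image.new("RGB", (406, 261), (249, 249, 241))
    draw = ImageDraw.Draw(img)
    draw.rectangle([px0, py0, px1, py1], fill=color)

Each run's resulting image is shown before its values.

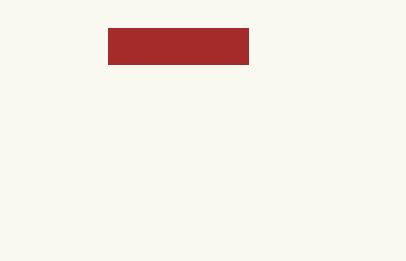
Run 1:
px0 = 108
py0 = 28
px1 = 248
py1 = 64
color = 'brown'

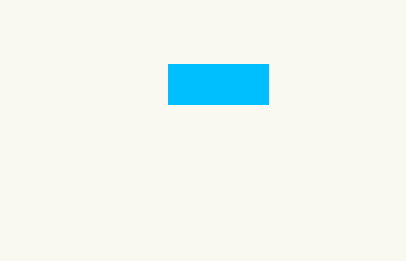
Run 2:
px0 = 168; py0 = 64; px1 = 268; py1 = 104; color = 'deepskyblue'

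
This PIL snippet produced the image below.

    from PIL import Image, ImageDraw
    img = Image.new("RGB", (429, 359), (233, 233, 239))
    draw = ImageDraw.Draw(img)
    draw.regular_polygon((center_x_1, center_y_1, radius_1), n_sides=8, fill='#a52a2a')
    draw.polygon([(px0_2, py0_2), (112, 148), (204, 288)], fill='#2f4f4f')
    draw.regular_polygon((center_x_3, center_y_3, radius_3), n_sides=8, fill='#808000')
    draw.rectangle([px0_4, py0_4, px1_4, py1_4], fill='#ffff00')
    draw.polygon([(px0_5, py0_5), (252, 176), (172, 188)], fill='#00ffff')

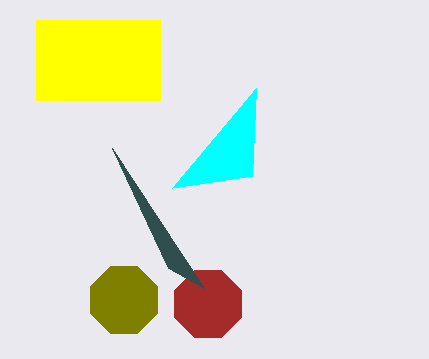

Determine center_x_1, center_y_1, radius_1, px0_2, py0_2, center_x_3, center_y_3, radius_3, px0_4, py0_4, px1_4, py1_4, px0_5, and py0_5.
center_x_1 = 208, center_y_1 = 304, radius_1 = 36, px0_2 = 168, py0_2 = 268, center_x_3 = 124, center_y_3 = 300, radius_3 = 36, px0_4 = 36, py0_4 = 20, px1_4 = 160, py1_4 = 100, px0_5 = 256, py0_5 = 88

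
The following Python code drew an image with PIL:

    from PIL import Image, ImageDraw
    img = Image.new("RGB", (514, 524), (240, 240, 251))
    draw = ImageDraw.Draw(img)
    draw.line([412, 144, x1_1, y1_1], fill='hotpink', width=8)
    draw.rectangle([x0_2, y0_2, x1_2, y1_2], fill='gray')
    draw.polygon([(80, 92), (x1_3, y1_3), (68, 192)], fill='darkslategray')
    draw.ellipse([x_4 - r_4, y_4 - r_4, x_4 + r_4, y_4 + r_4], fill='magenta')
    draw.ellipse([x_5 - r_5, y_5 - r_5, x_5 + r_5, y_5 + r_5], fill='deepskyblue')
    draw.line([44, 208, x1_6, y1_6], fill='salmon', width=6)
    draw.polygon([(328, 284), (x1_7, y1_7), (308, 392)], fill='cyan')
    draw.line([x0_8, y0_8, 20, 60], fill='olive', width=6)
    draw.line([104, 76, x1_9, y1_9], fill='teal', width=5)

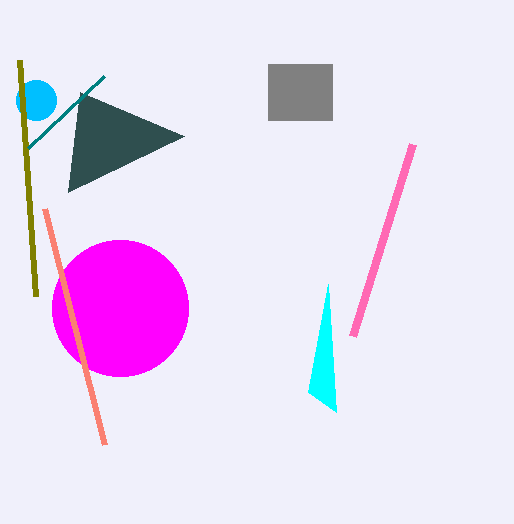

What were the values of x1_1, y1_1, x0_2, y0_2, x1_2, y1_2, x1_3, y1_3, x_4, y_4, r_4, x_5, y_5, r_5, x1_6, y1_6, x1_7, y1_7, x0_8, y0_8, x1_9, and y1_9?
x1_1 = 352; y1_1 = 336; x0_2 = 268; y0_2 = 64; x1_2 = 332; y1_2 = 120; x1_3 = 184; y1_3 = 136; x_4 = 120; y_4 = 308; r_4 = 68; x_5 = 36; y_5 = 100; r_5 = 20; x1_6 = 104; y1_6 = 444; x1_7 = 336; y1_7 = 412; x0_8 = 36; y0_8 = 296; x1_9 = 28; y1_9 = 148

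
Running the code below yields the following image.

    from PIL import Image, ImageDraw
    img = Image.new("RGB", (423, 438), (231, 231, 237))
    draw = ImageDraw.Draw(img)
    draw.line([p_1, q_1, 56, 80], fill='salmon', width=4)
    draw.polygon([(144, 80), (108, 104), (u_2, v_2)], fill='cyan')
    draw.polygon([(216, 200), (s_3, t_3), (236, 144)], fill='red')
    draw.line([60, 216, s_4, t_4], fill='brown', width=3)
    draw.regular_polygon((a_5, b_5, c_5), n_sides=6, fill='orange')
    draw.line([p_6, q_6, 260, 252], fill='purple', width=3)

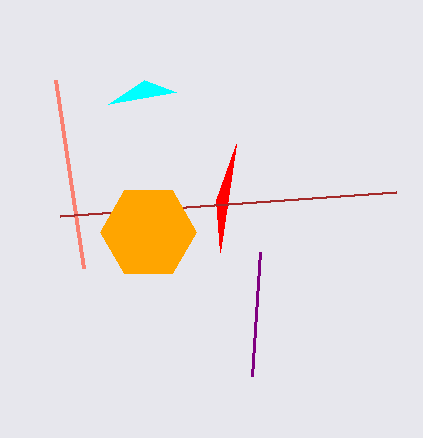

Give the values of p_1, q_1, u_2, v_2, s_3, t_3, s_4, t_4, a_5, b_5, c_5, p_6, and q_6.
p_1 = 84; q_1 = 268; u_2 = 176; v_2 = 92; s_3 = 220; t_3 = 252; s_4 = 396; t_4 = 192; a_5 = 148; b_5 = 232; c_5 = 48; p_6 = 252; q_6 = 376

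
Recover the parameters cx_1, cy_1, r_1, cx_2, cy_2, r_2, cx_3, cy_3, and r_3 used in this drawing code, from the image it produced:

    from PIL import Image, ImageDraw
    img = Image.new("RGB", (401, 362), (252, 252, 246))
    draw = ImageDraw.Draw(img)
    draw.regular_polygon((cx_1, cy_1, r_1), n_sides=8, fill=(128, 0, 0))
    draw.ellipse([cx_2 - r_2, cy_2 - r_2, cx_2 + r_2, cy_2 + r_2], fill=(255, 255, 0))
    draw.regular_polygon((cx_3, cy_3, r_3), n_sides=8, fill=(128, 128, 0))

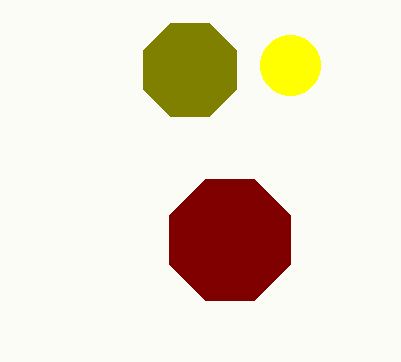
cx_1 = 230, cy_1 = 240, r_1 = 65, cx_2 = 290, cy_2 = 65, r_2 = 30, cx_3 = 190, cy_3 = 70, r_3 = 50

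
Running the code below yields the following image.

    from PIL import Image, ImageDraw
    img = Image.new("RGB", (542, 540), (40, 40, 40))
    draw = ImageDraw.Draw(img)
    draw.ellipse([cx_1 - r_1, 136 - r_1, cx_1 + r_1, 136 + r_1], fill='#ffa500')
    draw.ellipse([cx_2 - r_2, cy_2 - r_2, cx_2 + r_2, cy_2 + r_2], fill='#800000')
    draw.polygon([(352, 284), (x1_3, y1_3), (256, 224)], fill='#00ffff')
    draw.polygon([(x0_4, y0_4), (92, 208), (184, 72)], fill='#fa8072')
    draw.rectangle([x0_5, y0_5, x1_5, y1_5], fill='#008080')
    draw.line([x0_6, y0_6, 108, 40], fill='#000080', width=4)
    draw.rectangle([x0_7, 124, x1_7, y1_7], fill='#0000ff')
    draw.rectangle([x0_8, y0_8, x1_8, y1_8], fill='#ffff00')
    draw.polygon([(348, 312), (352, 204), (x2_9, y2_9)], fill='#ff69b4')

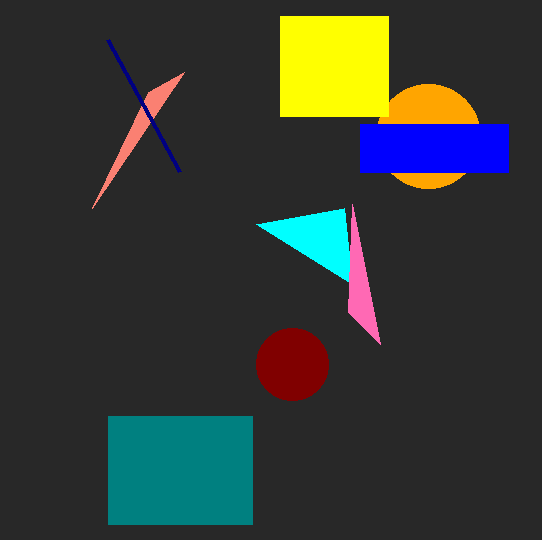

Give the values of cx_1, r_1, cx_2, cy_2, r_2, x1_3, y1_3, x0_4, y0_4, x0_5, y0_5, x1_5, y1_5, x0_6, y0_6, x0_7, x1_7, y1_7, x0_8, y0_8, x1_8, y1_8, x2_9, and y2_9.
cx_1 = 428, r_1 = 52, cx_2 = 292, cy_2 = 364, r_2 = 36, x1_3 = 344, y1_3 = 208, x0_4 = 148, y0_4 = 92, x0_5 = 108, y0_5 = 416, x1_5 = 252, y1_5 = 524, x0_6 = 180, y0_6 = 172, x0_7 = 360, x1_7 = 508, y1_7 = 172, x0_8 = 280, y0_8 = 16, x1_8 = 388, y1_8 = 116, x2_9 = 380, y2_9 = 344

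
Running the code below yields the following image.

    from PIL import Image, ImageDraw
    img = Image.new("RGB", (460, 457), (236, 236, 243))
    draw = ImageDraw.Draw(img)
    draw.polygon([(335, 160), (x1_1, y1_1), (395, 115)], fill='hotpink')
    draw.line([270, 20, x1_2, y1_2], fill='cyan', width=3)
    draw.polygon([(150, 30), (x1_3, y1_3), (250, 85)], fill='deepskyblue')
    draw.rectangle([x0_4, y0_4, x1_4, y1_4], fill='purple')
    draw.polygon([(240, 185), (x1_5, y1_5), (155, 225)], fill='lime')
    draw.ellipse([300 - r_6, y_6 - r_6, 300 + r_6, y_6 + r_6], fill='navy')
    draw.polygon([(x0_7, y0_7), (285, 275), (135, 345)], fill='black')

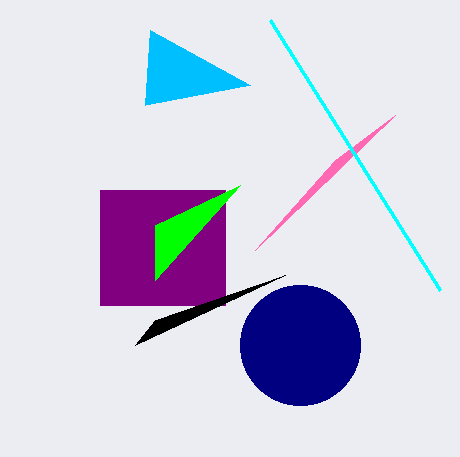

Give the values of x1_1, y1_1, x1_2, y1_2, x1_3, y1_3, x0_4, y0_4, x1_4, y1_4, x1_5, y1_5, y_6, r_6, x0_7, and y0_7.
x1_1 = 255, y1_1 = 250, x1_2 = 440, y1_2 = 290, x1_3 = 145, y1_3 = 105, x0_4 = 100, y0_4 = 190, x1_4 = 225, y1_4 = 305, x1_5 = 155, y1_5 = 280, y_6 = 345, r_6 = 60, x0_7 = 155, y0_7 = 320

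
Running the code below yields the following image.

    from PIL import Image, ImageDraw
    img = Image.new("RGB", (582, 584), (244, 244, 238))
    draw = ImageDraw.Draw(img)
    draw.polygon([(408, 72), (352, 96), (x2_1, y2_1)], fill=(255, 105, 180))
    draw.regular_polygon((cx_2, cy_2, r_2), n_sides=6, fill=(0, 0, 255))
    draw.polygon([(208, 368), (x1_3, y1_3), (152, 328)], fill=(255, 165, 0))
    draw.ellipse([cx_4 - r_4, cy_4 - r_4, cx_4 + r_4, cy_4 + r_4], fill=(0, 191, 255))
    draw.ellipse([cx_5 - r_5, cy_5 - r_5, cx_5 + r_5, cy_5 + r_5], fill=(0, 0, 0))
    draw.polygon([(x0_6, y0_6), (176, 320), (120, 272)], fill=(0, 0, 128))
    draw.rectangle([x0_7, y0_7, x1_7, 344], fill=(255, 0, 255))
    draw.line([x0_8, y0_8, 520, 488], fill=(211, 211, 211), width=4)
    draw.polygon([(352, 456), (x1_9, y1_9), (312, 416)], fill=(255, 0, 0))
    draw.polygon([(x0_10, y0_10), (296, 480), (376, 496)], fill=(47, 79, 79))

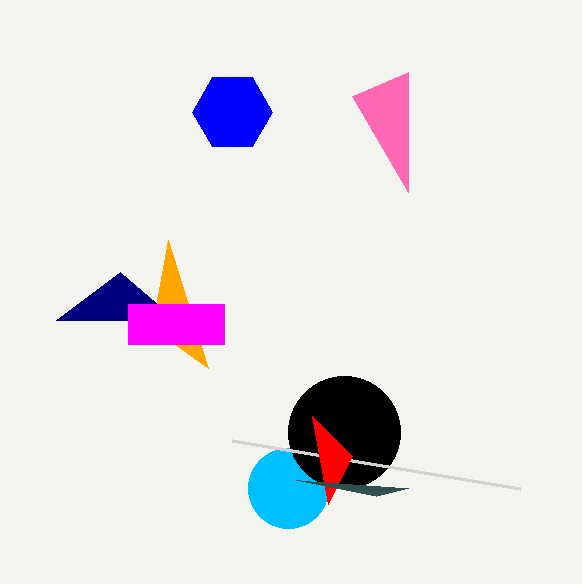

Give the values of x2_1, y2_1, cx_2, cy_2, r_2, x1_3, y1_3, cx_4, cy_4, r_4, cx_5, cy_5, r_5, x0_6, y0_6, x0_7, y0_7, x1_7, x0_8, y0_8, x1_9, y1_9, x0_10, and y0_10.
x2_1 = 408; y2_1 = 192; cx_2 = 232; cy_2 = 112; r_2 = 40; x1_3 = 168; y1_3 = 240; cx_4 = 288; cy_4 = 488; r_4 = 40; cx_5 = 344; cy_5 = 432; r_5 = 56; x0_6 = 56; y0_6 = 320; x0_7 = 128; y0_7 = 304; x1_7 = 224; x0_8 = 232; y0_8 = 440; x1_9 = 328; y1_9 = 504; x0_10 = 408; y0_10 = 488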